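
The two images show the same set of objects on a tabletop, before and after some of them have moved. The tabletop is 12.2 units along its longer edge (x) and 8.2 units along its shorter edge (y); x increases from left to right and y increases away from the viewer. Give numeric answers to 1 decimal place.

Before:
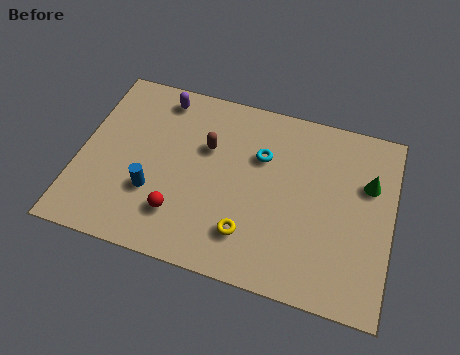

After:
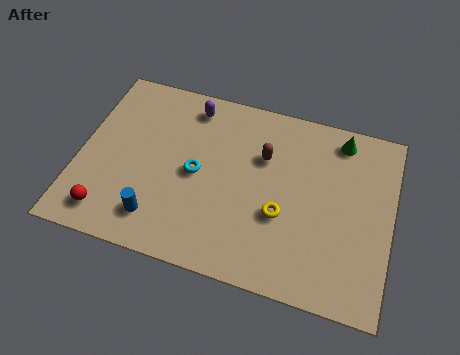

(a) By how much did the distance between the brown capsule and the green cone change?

-3.0

The distance was about 6.3 in the first image and 3.3 in the second, so they moved 3.0 units closer together.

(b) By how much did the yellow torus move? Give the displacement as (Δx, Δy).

(1.2, 1.2)

From the two frames, the yellow torus sits at roughly (6.8, 1.9) before and (8.0, 3.1) after.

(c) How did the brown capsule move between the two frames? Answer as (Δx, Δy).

(2.2, 0.2)

The brown capsule was at about (4.9, 5.3) and moved to about (7.1, 5.5).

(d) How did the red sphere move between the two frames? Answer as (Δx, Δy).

(-2.7, -0.7)

From the two frames, the red sphere sits at roughly (4.1, 2.0) before and (1.4, 1.3) after.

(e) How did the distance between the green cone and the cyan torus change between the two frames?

+2.0

The distance was about 4.2 in the first image and 6.2 in the second, so they moved 2.0 units further apart.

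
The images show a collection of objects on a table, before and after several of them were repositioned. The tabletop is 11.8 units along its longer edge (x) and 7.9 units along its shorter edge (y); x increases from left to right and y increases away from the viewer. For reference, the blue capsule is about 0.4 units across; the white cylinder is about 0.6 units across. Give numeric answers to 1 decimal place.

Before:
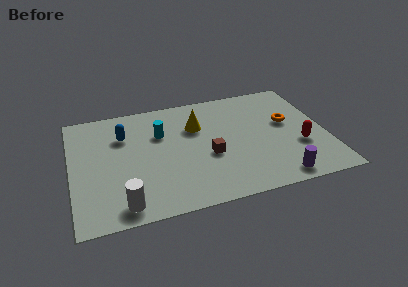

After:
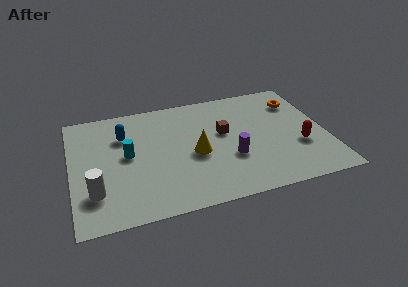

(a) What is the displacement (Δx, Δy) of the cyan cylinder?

(-1.6, -1.1)

The cyan cylinder started near (4.2, 5.3) and ended near (2.6, 4.2).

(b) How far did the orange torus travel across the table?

1.5

From (10.1, 4.6) to (10.7, 6.0), the orange torus covered √(0.6² + 1.4²) ≈ 1.5 units.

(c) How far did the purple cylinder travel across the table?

2.8

The purple cylinder was near (9.3, 0.9) before and (7.3, 2.8) after, so it travelled √(2.0² + 1.9²) ≈ 2.8 units.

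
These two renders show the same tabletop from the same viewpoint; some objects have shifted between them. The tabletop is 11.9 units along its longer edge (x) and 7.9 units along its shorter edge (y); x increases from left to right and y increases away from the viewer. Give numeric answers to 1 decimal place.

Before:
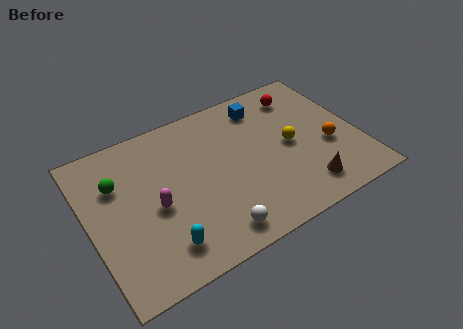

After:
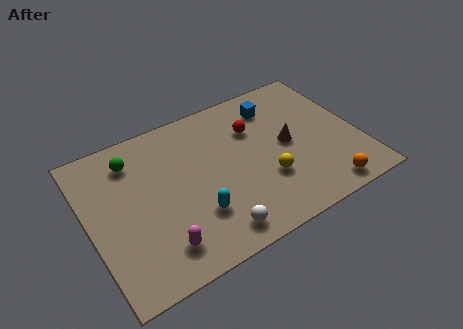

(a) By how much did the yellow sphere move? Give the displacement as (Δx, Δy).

(-1.3, -1.3)

The yellow sphere started near (8.9, 3.9) and ended near (7.6, 2.6).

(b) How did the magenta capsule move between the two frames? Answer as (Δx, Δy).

(-0.1, -2.0)

The magenta capsule was at about (2.8, 3.5) and moved to about (2.7, 1.5).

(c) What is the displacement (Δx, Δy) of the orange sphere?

(-0.6, -2.2)

From the two frames, the orange sphere sits at roughly (10.5, 3.1) before and (9.9, 0.9) after.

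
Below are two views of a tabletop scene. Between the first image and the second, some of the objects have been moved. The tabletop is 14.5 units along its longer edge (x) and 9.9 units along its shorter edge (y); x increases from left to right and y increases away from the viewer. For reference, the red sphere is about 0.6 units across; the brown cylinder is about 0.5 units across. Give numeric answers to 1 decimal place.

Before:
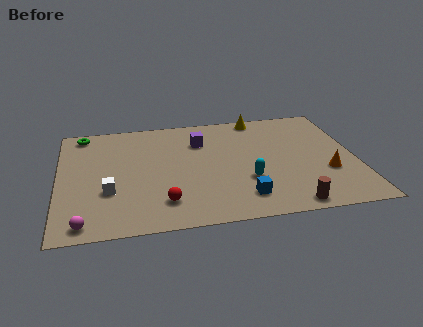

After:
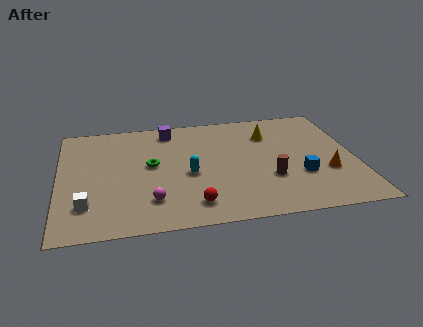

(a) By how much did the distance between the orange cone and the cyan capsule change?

+2.9

Before: roughly 3.9 units apart; after: 6.8. That's 2.9 units further apart.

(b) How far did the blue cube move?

3.2

From (8.8, 1.9) to (11.7, 3.3), the blue cube covered √(2.9² + 1.4²) ≈ 3.2 units.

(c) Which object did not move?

the orange cone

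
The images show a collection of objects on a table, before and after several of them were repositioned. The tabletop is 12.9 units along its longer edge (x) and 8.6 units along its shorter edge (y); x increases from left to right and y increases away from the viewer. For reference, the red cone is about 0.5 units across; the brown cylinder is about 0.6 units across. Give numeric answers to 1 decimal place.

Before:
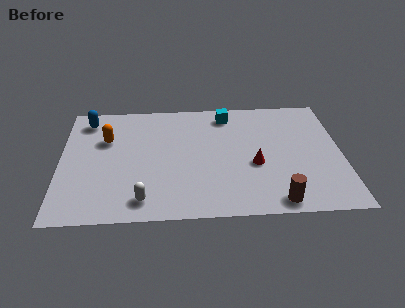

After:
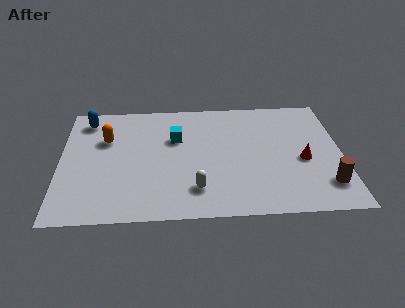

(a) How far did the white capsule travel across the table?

2.5

The white capsule was near (3.8, 1.3) before and (6.2, 1.9) after, so it travelled √(2.4² + 0.6²) ≈ 2.5 units.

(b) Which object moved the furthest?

the cyan cube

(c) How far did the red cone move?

2.2

The red cone was near (8.9, 3.5) before and (11.1, 3.7) after, so it travelled √(2.2² + 0.2²) ≈ 2.2 units.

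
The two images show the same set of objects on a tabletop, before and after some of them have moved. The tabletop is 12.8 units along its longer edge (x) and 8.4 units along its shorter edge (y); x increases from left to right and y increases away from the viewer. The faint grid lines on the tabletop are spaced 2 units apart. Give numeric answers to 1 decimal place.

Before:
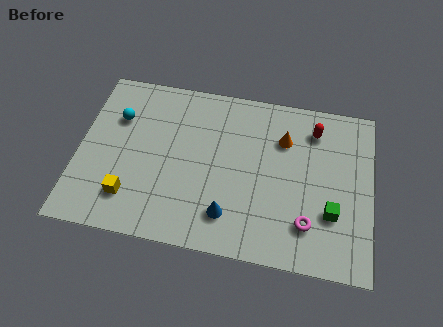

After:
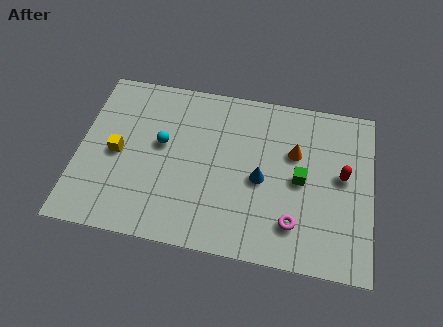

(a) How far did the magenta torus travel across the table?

0.6

The magenta torus was near (10.1, 2.0) before and (9.5, 1.9) after, so it travelled √(0.6² + 0.1²) ≈ 0.6 units.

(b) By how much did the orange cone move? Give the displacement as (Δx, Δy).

(0.5, -0.6)

The orange cone started near (8.9, 6.0) and ended near (9.4, 5.4).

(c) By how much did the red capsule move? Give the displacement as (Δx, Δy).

(1.3, -2.1)

The red capsule started near (10.2, 6.7) and ended near (11.5, 4.6).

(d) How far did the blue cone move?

2.4

The blue cone moved from about (6.7, 1.8) to (8.0, 3.8), a distance of √(1.3² + 2.0²) ≈ 2.4.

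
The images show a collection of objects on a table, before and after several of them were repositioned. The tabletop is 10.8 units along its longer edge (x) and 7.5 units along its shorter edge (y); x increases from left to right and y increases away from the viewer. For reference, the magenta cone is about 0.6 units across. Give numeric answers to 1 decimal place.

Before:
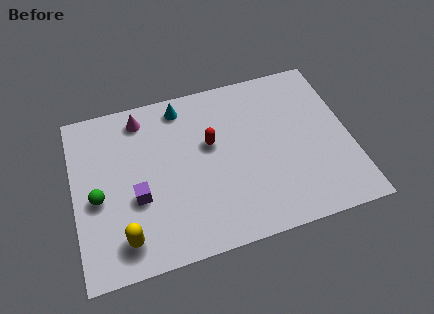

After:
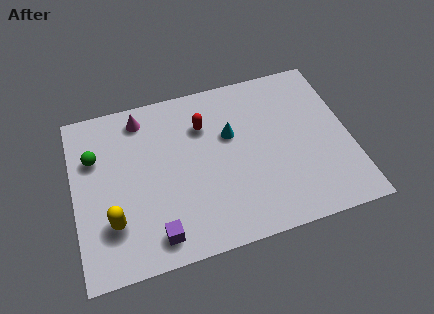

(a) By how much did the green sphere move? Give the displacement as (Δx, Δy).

(0.0, 1.8)

From the two frames, the green sphere sits at roughly (0.9, 3.3) before and (0.9, 5.1) after.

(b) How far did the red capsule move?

0.9

The red capsule was near (5.4, 4.5) before and (5.2, 5.4) after, so it travelled √(0.2² + 0.9²) ≈ 0.9 units.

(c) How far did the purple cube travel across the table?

1.9

The purple cube moved from about (2.4, 2.9) to (3.0, 1.1), a distance of √(0.6² + 1.8²) ≈ 1.9.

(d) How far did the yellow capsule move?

0.9

From (1.8, 1.3) to (1.4, 2.1), the yellow capsule covered √(0.4² + 0.8²) ≈ 0.9 units.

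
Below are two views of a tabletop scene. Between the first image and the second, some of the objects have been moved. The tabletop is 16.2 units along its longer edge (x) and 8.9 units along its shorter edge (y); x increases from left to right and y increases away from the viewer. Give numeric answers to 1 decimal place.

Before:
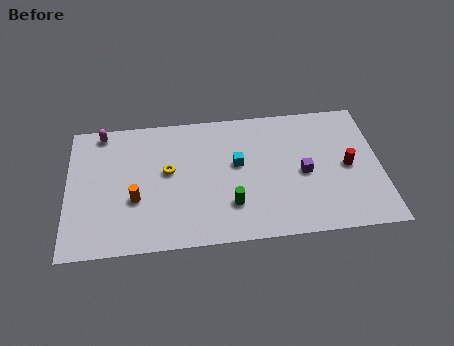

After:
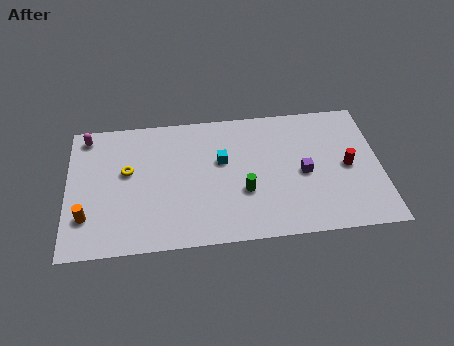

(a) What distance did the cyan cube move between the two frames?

0.9

The cyan cube moved from about (8.8, 5.1) to (8.0, 5.4), a distance of √(0.8² + 0.3²) ≈ 0.9.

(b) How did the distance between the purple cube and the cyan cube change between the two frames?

+0.9

Before: roughly 3.5 units apart; after: 4.4. That's 0.9 units further apart.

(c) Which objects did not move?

the purple cube and the red cylinder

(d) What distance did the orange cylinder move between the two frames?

2.7

The orange cylinder was near (3.5, 3.3) before and (1.0, 2.4) after, so it travelled √(2.5² + 0.9²) ≈ 2.7 units.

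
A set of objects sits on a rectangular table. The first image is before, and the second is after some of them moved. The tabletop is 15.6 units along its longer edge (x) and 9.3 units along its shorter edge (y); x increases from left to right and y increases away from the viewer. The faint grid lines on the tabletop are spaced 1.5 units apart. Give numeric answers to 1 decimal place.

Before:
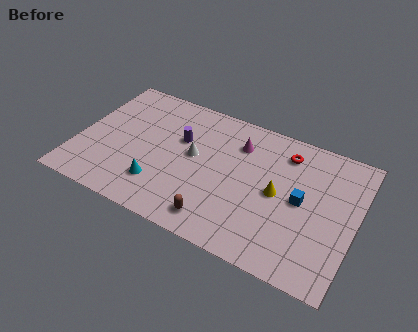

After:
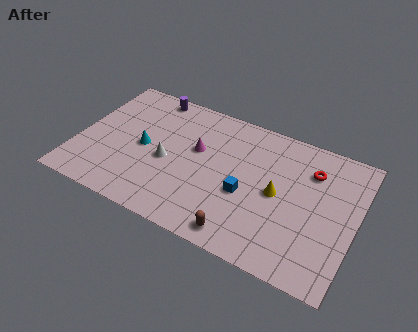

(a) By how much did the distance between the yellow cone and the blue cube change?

+0.6

The distance was about 1.3 in the first image and 1.9 in the second, so they moved 0.6 units further apart.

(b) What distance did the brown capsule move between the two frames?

1.4

The brown capsule was near (8.3, 1.4) before and (9.7, 1.1) after, so it travelled √(1.4² + 0.3²) ≈ 1.4 units.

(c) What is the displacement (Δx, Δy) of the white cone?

(-1.4, -1.0)

The white cone was at about (6.5, 5.1) and moved to about (5.1, 4.1).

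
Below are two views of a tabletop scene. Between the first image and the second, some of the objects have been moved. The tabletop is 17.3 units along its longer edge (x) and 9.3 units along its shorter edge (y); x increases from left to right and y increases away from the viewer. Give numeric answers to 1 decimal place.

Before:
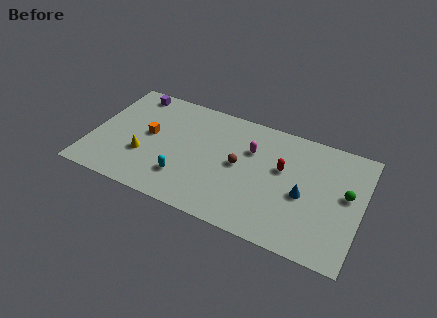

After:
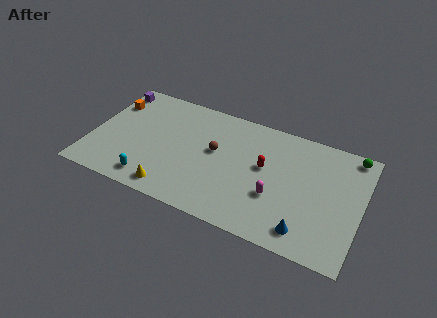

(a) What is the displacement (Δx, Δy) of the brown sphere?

(-1.6, 0.5)

The brown sphere was at about (9.5, 4.8) and moved to about (7.9, 5.3).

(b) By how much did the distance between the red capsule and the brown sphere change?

+0.4

Before: roughly 2.8 units apart; after: 3.2. That's 0.4 units further apart.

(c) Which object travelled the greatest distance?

the magenta capsule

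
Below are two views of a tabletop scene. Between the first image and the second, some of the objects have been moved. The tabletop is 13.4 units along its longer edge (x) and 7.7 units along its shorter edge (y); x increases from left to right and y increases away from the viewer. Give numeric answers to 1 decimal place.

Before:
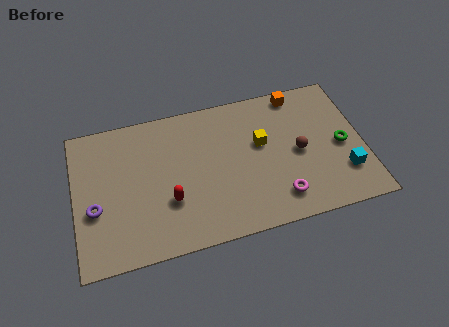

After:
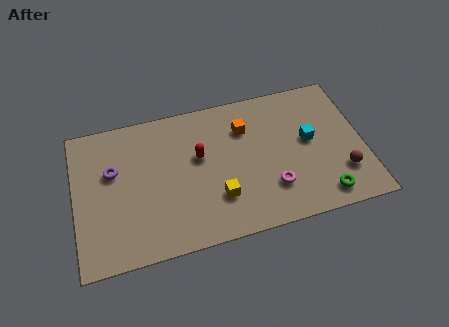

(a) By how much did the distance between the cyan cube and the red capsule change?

-3.0

The distance was about 8.1 in the first image and 5.1 in the second, so they moved 3.0 units closer together.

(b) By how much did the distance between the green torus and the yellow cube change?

+1.1

They were about 3.8 units apart before and 4.9 after — 1.1 units further apart.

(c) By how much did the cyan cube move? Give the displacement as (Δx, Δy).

(-1.5, 2.1)

The cyan cube started near (12.4, 2.1) and ended near (10.9, 4.2).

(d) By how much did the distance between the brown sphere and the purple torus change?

+1.3

The distance was about 9.5 in the first image and 10.8 in the second, so they moved 1.3 units further apart.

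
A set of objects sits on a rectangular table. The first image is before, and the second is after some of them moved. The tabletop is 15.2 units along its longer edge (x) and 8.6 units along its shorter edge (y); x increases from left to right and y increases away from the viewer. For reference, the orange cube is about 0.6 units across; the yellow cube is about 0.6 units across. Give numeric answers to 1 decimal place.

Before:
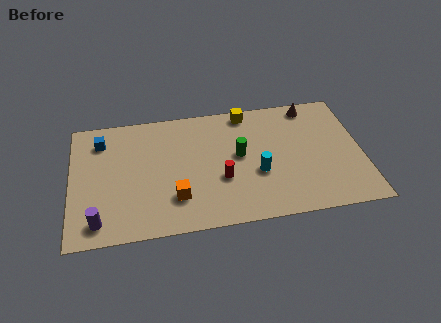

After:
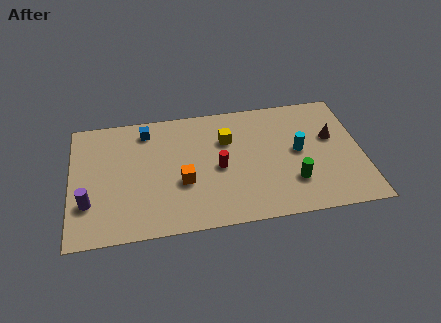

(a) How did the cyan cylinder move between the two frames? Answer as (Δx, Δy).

(2.2, 1.2)

The cyan cylinder started near (9.7, 3.3) and ended near (11.9, 4.5).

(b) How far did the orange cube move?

1.1

From (5.4, 2.3) to (5.8, 3.3), the orange cube covered √(0.4² + 1.0²) ≈ 1.1 units.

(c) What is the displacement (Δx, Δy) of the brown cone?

(1.0, -2.4)

The brown cone was at about (12.7, 7.6) and moved to about (13.7, 5.2).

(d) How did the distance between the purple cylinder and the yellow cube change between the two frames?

-2.2

The distance was about 10.2 in the first image and 8.0 in the second, so they moved 2.2 units closer together.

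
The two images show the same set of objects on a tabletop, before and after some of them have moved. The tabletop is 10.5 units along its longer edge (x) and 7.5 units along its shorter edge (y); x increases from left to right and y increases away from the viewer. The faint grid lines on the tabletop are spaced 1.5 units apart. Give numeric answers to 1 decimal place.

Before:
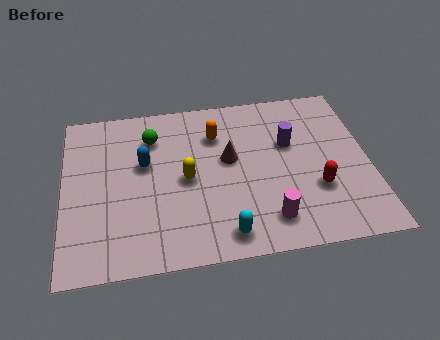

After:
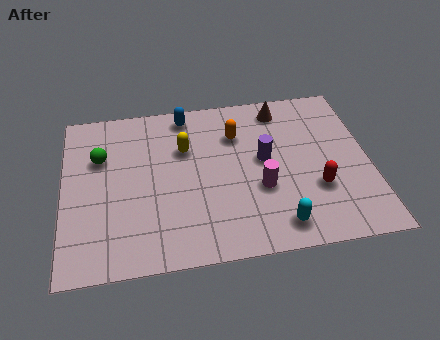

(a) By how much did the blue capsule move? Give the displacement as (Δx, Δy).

(1.5, 2.1)

The blue capsule started near (2.8, 4.5) and ended near (4.3, 6.6).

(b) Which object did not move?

the red capsule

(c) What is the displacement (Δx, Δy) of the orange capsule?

(0.7, -0.1)

From the two frames, the orange capsule sits at roughly (5.3, 5.5) before and (6.0, 5.4) after.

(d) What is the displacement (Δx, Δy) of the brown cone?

(1.9, 2.1)

From the two frames, the brown cone sits at roughly (5.7, 4.3) before and (7.6, 6.4) after.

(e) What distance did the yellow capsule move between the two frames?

1.4

The yellow capsule moved from about (4.2, 3.6) to (4.2, 5.0), a distance of √(0.0² + 1.4²) ≈ 1.4.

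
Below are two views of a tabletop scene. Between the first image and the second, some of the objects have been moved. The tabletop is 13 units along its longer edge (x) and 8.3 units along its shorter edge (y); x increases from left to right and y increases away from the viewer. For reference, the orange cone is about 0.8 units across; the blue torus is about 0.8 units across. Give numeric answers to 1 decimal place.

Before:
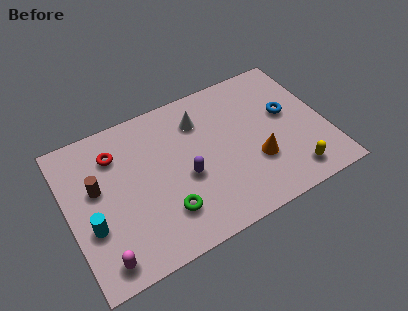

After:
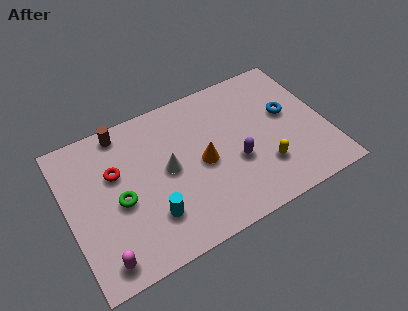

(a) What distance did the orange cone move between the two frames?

2.8

The orange cone was near (9.3, 2.8) before and (6.7, 3.9) after, so it travelled √(2.6² + 1.1²) ≈ 2.8 units.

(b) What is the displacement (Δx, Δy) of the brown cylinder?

(1.6, 2.5)

The brown cylinder started near (1.5, 4.9) and ended near (3.1, 7.4).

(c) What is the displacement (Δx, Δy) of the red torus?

(-0.1, -1.0)

The red torus was at about (2.6, 6.3) and moved to about (2.5, 5.3).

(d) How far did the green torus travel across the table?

2.6

From (4.6, 2.1) to (2.5, 3.7), the green torus covered √(2.1² + 1.6²) ≈ 2.6 units.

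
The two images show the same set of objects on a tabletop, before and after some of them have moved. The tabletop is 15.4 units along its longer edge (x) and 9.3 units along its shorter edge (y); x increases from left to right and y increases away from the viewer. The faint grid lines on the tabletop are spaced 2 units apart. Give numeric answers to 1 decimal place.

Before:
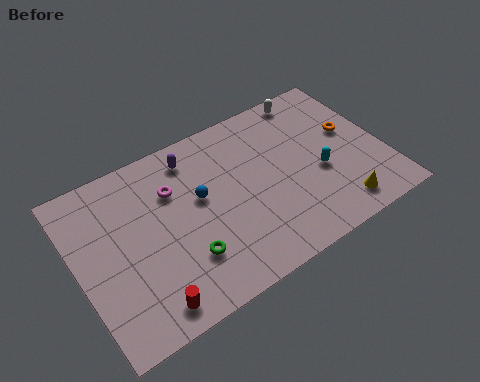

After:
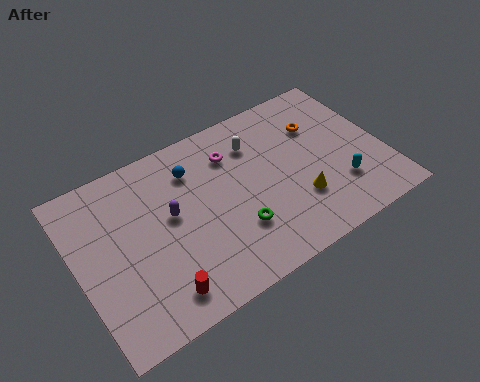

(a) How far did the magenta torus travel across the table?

3.1

From (5.0, 6.5) to (8.1, 7.0), the magenta torus covered √(3.1² + 0.5²) ≈ 3.1 units.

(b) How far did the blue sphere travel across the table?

1.7

The blue sphere was near (6.2, 5.4) before and (6.1, 7.1) after, so it travelled √(0.1² + 1.7²) ≈ 1.7 units.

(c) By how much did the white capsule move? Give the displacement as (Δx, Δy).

(-3.2, -1.4)

The white capsule was at about (12.5, 8.4) and moved to about (9.3, 7.0).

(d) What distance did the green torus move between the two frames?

2.6

The green torus was near (5.0, 2.6) before and (7.6, 2.8) after, so it travelled √(2.6² + 0.2²) ≈ 2.6 units.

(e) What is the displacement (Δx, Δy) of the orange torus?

(-1.5, 1.1)

The orange torus was at about (14.0, 5.4) and moved to about (12.5, 6.5).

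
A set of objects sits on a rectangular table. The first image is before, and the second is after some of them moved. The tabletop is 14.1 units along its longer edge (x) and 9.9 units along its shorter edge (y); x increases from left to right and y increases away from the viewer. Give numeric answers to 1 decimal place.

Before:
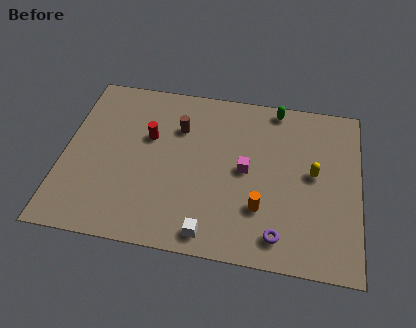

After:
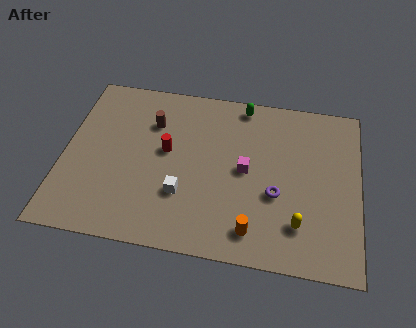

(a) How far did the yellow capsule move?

3.1

The yellow capsule moved from about (11.9, 5.3) to (11.3, 2.3), a distance of √(0.6² + 3.0²) ≈ 3.1.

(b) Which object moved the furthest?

the yellow capsule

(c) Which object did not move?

the magenta cube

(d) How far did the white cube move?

2.4

The white cube moved from about (7.2, 1.1) to (5.8, 3.1), a distance of √(1.4² + 2.0²) ≈ 2.4.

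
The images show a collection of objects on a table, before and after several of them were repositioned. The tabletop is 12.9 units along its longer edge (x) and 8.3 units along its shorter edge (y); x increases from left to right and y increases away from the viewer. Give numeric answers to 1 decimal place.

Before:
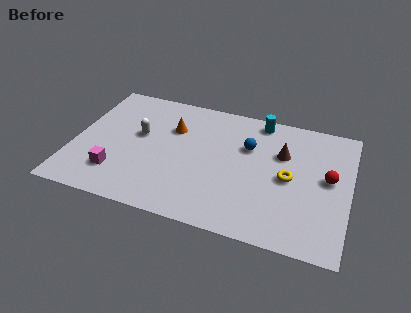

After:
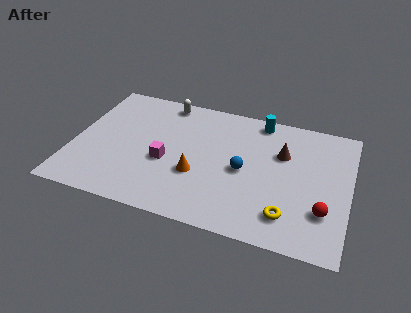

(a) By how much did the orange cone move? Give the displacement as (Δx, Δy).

(1.4, -2.7)

The orange cone was at about (4.5, 5.7) and moved to about (5.9, 3.0).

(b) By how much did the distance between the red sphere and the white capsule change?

+0.4

The distance was about 8.9 in the first image and 9.3 in the second, so they moved 0.4 units further apart.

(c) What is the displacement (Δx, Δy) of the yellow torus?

(0.1, -2.3)

The yellow torus started near (10.1, 4.0) and ended near (10.2, 1.7).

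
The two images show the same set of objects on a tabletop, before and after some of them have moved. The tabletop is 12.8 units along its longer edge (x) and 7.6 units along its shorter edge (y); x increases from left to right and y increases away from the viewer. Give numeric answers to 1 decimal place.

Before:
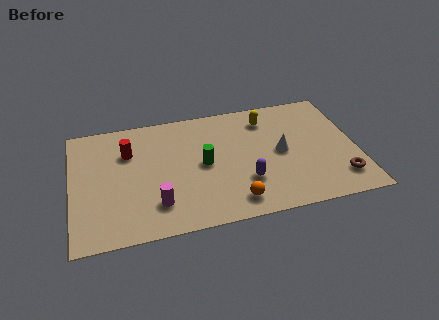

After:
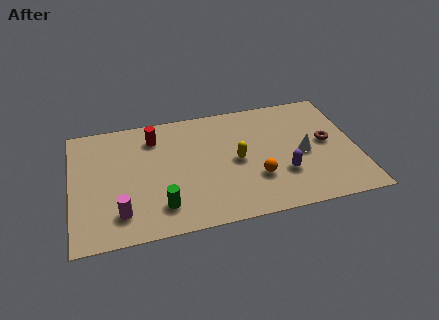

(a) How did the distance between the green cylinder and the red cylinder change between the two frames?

+0.8

Before: roughly 3.6 units apart; after: 4.4. That's 0.8 units further apart.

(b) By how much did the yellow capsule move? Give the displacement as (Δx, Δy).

(-1.5, -2.4)

The yellow capsule was at about (8.9, 6.1) and moved to about (7.4, 3.7).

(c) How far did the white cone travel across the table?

1.0

The white cone moved from about (9.4, 3.8) to (10.4, 3.5), a distance of √(1.0² + 0.3²) ≈ 1.0.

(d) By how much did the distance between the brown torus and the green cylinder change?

+1.6

Before: roughly 6.4 units apart; after: 8.0. That's 1.6 units further apart.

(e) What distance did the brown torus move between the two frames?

2.4

From (11.9, 1.6) to (11.5, 4.0), the brown torus covered √(0.4² + 2.4²) ≈ 2.4 units.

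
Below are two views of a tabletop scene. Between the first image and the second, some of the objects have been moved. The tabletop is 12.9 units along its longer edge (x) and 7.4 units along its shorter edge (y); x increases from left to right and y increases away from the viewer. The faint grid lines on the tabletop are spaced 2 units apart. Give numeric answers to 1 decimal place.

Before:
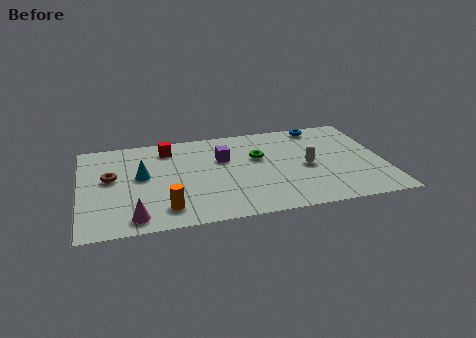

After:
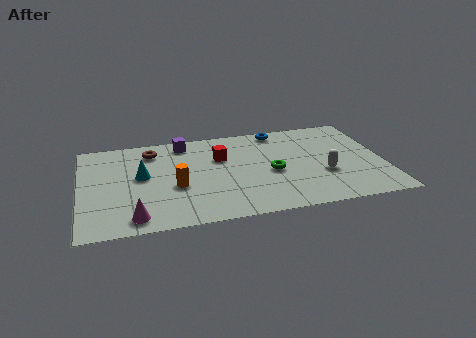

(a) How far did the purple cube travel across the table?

2.3

The purple cube moved from about (6.1, 4.8) to (4.5, 6.4), a distance of √(1.6² + 1.6²) ≈ 2.3.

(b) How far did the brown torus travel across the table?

2.5

The brown torus was near (1.3, 4.2) before and (3.1, 6.0) after, so it travelled √(1.8² + 1.8²) ≈ 2.5 units.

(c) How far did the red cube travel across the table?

2.5

The red cube moved from about (3.8, 6.1) to (6.0, 4.9), a distance of √(2.2² + 1.2²) ≈ 2.5.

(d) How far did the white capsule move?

1.0

The white capsule was near (9.6, 3.4) before and (10.3, 2.7) after, so it travelled √(0.7² + 0.7²) ≈ 1.0 units.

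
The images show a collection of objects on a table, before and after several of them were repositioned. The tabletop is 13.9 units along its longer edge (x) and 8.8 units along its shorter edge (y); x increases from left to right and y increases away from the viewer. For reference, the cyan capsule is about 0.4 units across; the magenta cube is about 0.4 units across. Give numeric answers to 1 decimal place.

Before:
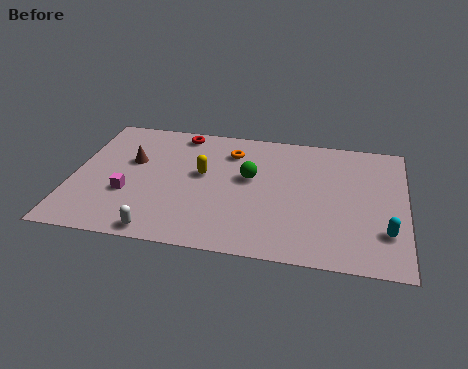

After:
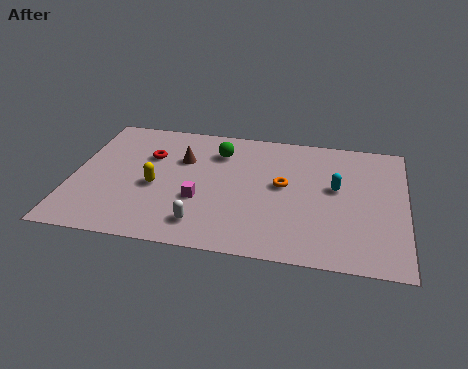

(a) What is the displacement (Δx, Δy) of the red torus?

(-1.2, -1.9)

From the two frames, the red torus sits at roughly (4.3, 7.8) before and (3.1, 5.9) after.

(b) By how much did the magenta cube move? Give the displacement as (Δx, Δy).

(3.0, 0.1)

The magenta cube was at about (2.4, 3.1) and moved to about (5.4, 3.2).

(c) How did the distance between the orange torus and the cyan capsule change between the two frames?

-5.7

The distance was about 7.9 in the first image and 2.2 in the second, so they moved 5.7 units closer together.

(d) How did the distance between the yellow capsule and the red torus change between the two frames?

-0.9

Before: roughly 3.0 units apart; after: 2.1. That's 0.9 units closer together.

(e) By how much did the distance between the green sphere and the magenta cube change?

-1.8

Before: roughly 5.4 units apart; after: 3.6. That's 1.8 units closer together.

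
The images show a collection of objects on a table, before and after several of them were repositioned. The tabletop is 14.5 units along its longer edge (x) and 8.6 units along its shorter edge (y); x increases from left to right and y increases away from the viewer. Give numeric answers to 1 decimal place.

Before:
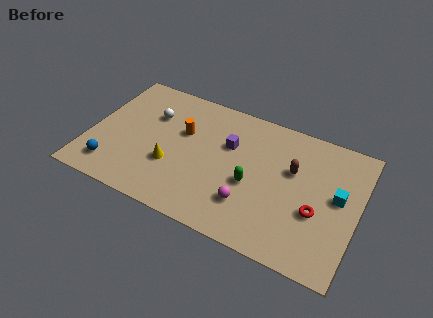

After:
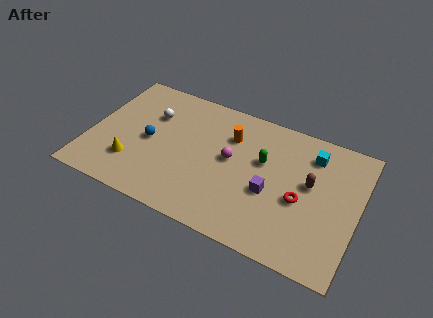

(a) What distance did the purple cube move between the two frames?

3.3

The purple cube moved from about (7.4, 5.6) to (9.9, 3.5), a distance of √(2.5² + 2.1²) ≈ 3.3.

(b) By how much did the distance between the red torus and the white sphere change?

-1.0

They were about 9.7 units apart before and 8.7 after — 1.0 units closer together.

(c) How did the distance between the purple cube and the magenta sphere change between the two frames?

-1.0

They were about 3.6 units apart before and 2.6 after — 1.0 units closer together.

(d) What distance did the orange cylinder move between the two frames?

2.6

The orange cylinder was near (4.9, 5.4) before and (7.4, 6.2) after, so it travelled √(2.5² + 0.8²) ≈ 2.6 units.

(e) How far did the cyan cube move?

2.6

The cyan cube was near (13.4, 4.7) before and (11.8, 6.8) after, so it travelled √(1.6² + 2.1²) ≈ 2.6 units.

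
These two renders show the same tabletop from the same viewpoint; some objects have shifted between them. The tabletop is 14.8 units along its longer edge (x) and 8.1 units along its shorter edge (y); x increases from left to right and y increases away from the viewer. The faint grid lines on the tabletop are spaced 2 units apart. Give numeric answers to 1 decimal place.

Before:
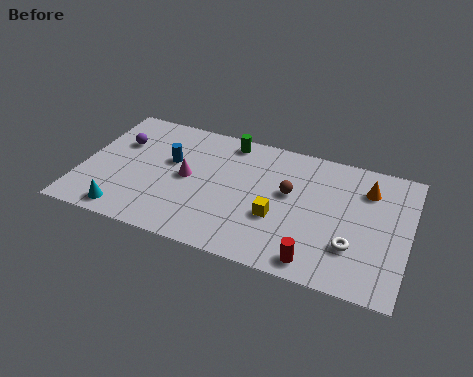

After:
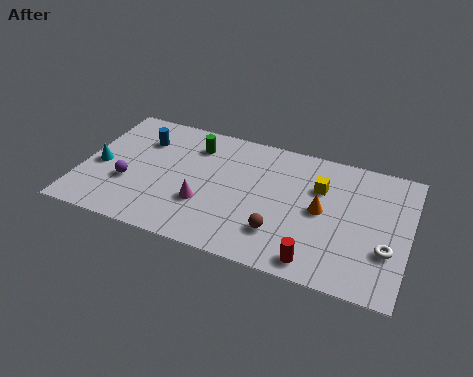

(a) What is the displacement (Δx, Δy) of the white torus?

(1.5, 0.3)

The white torus was at about (12.4, 2.4) and moved to about (13.9, 2.7).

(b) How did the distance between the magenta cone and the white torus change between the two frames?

+0.4

Before: roughly 7.8 units apart; after: 8.2. That's 0.4 units further apart.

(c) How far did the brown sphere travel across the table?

2.6

The brown sphere was near (9.4, 4.7) before and (9.2, 2.1) after, so it travelled √(0.2² + 2.6²) ≈ 2.6 units.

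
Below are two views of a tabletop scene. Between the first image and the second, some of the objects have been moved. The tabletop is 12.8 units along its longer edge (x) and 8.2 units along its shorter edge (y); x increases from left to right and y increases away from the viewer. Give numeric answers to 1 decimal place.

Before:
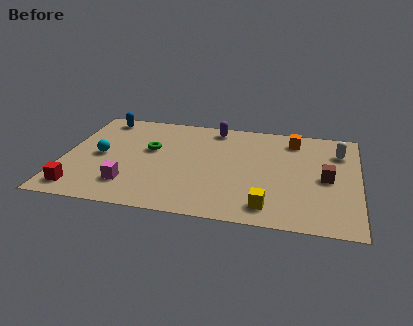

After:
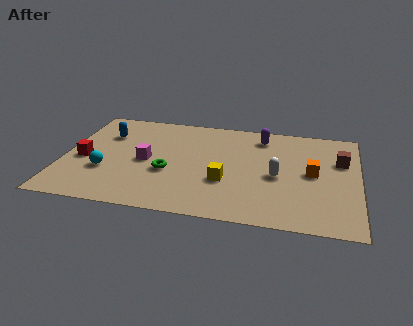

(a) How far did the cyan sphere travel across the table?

1.2

From (1.6, 4.0) to (1.9, 2.8), the cyan sphere covered √(0.3² + 1.2²) ≈ 1.2 units.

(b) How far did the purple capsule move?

2.1

From (6.4, 7.2) to (8.5, 6.8), the purple capsule covered √(2.1² + 0.4²) ≈ 2.1 units.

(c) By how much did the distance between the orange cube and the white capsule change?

-0.5

The distance was about 2.1 in the first image and 1.6 in the second, so they moved 0.5 units closer together.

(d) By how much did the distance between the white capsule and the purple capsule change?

-2.4

The distance was about 5.6 in the first image and 3.2 in the second, so they moved 2.4 units closer together.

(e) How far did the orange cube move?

2.8

The orange cube moved from about (9.9, 6.8) to (10.8, 4.2), a distance of √(0.9² + 2.6²) ≈ 2.8.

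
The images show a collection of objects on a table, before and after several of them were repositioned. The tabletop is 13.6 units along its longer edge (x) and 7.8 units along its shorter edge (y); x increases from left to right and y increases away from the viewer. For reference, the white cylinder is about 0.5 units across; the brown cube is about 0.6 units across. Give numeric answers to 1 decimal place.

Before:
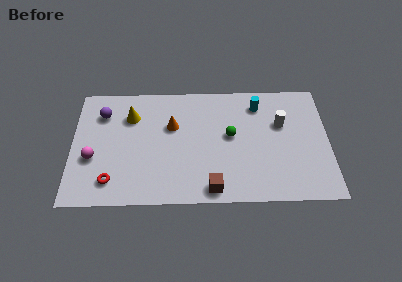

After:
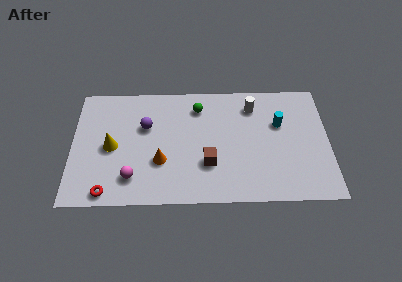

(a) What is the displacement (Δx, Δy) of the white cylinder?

(-1.5, 1.2)

The white cylinder started near (11.1, 5.0) and ended near (9.6, 6.2).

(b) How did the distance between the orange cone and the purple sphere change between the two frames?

-1.4

The distance was about 3.8 in the first image and 2.4 in the second, so they moved 1.4 units closer together.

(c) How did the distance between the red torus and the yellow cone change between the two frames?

-1.4

They were about 4.3 units apart before and 2.9 after — 1.4 units closer together.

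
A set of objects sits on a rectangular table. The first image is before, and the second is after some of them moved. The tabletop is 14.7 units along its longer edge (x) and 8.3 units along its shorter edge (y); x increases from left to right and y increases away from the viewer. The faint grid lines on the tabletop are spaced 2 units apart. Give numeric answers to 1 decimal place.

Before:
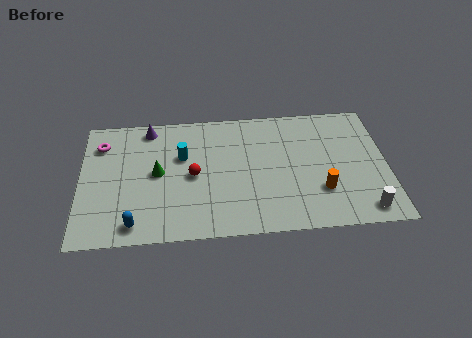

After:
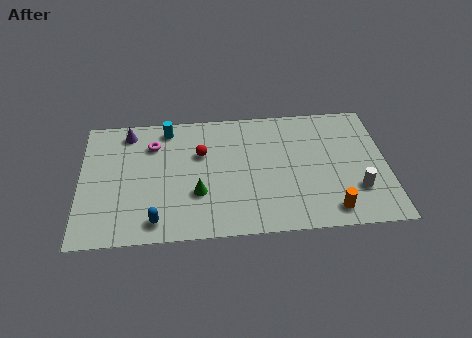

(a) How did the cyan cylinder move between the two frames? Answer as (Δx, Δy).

(-0.7, 1.9)

The cyan cylinder was at about (4.9, 5.3) and moved to about (4.2, 7.2).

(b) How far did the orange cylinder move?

1.4

The orange cylinder moved from about (11.5, 2.5) to (11.9, 1.2), a distance of √(0.4² + 1.3²) ≈ 1.4.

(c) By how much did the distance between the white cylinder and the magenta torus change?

-3.2

The distance was about 13.6 in the first image and 10.4 in the second, so they moved 3.2 units closer together.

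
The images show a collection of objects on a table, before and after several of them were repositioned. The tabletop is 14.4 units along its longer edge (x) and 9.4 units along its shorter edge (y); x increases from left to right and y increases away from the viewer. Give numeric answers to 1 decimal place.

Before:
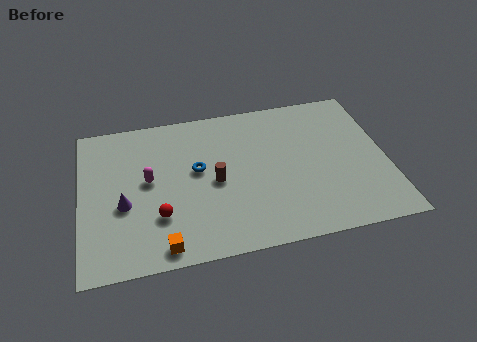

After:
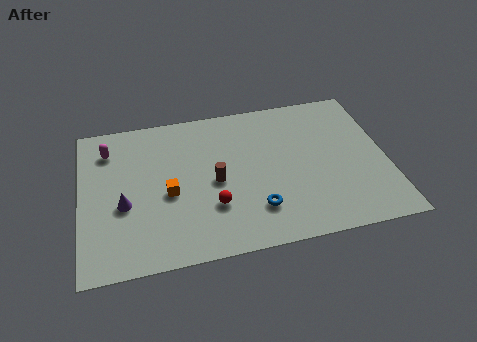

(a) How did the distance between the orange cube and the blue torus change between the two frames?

-0.3

They were about 4.7 units apart before and 4.4 after — 0.3 units closer together.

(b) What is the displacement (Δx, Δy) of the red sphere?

(2.5, 0.1)

The red sphere was at about (3.6, 2.8) and moved to about (6.1, 2.9).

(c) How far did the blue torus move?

4.0

The blue torus was near (5.5, 5.3) before and (8.1, 2.3) after, so it travelled √(2.6² + 3.0²) ≈ 4.0 units.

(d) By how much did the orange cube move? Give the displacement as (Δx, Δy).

(0.4, 3.1)

From the two frames, the orange cube sits at roughly (3.7, 1.0) before and (4.1, 4.1) after.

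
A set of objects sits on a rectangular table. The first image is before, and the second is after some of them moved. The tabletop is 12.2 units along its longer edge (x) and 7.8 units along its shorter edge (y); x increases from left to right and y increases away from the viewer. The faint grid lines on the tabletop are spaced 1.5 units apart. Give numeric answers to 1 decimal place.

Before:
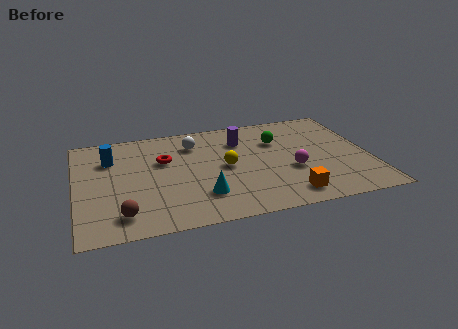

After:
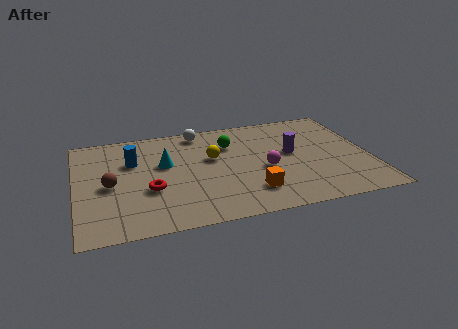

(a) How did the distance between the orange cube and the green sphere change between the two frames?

-0.4

The distance was about 4.2 in the first image and 3.8 in the second, so they moved 0.4 units closer together.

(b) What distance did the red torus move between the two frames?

2.2

The red torus moved from about (3.7, 5.0) to (3.0, 2.9), a distance of √(0.7² + 2.1²) ≈ 2.2.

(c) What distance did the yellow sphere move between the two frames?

0.9

From (6.2, 3.9) to (5.7, 4.7), the yellow sphere covered √(0.5² + 0.8²) ≈ 0.9 units.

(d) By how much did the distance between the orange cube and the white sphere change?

-0.6

The distance was about 6.0 in the first image and 5.4 in the second, so they moved 0.6 units closer together.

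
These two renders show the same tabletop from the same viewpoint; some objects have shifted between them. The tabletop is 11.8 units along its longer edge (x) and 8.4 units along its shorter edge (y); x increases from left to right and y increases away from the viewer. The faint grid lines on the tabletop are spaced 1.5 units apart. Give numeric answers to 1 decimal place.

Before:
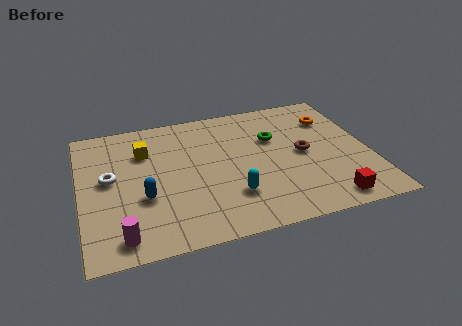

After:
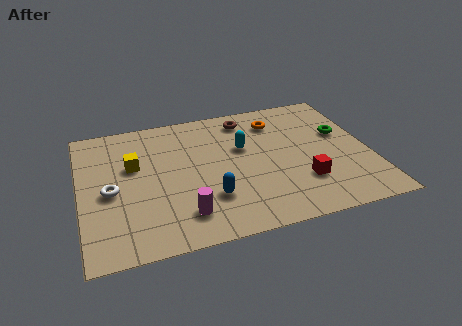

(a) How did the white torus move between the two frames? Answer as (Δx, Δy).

(0.0, -0.8)

The white torus was at about (1.2, 4.6) and moved to about (1.2, 3.8).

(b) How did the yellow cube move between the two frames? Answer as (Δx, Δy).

(-0.5, -0.8)

The yellow cube started near (2.7, 6.0) and ended near (2.2, 5.2).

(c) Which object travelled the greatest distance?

the brown torus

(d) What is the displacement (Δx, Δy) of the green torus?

(2.8, -0.4)

The green torus was at about (8.0, 5.5) and moved to about (10.8, 5.1).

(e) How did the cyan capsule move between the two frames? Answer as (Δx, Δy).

(0.7, 2.9)

The cyan capsule started near (6.0, 2.3) and ended near (6.7, 5.2).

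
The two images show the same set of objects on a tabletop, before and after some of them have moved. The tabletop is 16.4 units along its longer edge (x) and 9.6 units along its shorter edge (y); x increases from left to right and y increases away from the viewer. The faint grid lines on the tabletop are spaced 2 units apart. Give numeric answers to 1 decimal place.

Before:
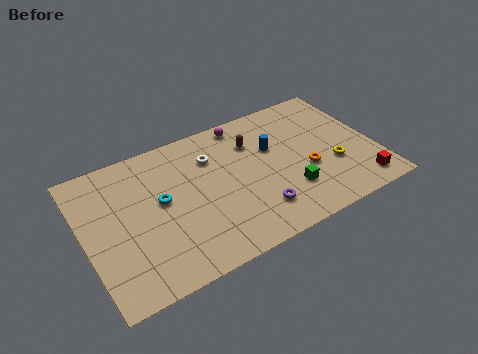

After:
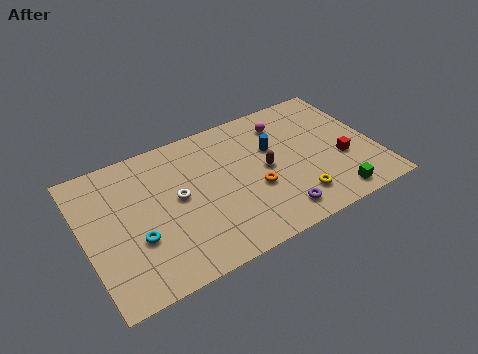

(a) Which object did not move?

the blue cylinder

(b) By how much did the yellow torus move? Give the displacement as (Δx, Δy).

(-2.4, -1.4)

The yellow torus was at about (13.9, 3.4) and moved to about (11.5, 2.0).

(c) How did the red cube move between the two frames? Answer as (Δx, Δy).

(-0.7, 2.2)

The red cube was at about (15.1, 1.4) and moved to about (14.4, 3.6).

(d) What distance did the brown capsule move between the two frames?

2.2

The brown capsule was near (9.8, 7.0) before and (10.2, 4.8) after, so it travelled √(0.4² + 2.2²) ≈ 2.2 units.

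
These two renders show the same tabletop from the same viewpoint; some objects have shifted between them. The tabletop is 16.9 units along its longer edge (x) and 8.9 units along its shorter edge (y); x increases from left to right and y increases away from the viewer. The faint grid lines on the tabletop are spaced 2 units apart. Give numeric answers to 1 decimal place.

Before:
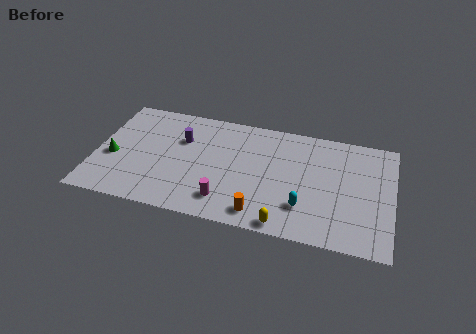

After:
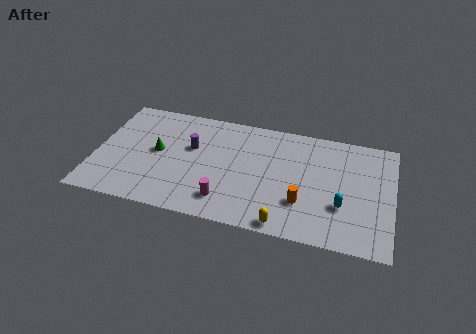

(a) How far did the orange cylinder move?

2.7

From (9.6, 1.3) to (11.9, 2.7), the orange cylinder covered √(2.3² + 1.4²) ≈ 2.7 units.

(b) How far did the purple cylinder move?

0.8

The purple cylinder was near (4.8, 6.0) before and (5.4, 5.5) after, so it travelled √(0.6² + 0.5²) ≈ 0.8 units.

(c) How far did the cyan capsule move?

2.2

The cyan capsule moved from about (12.0, 2.4) to (14.1, 3.0), a distance of √(2.1² + 0.6²) ≈ 2.2.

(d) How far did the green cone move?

2.7

The green cone was near (1.0, 3.7) before and (3.5, 4.7) after, so it travelled √(2.5² + 1.0²) ≈ 2.7 units.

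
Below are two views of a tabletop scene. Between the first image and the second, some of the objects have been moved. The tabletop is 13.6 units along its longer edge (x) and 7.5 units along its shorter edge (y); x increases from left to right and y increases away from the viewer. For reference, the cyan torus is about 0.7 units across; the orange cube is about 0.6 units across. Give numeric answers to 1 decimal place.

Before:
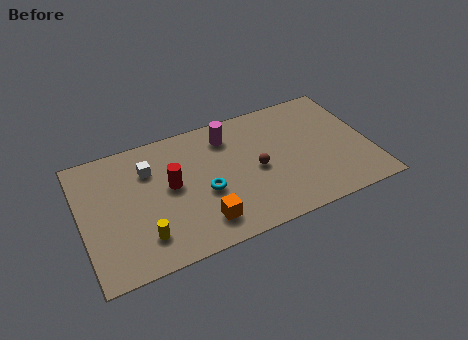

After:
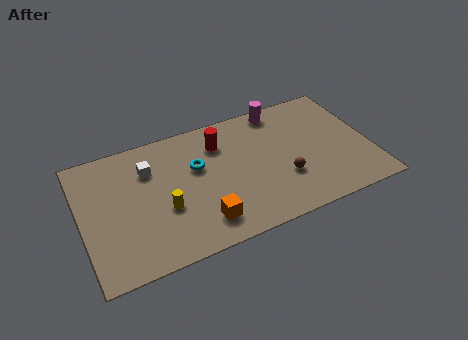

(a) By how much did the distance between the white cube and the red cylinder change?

+1.8

The distance was about 1.6 in the first image and 3.4 in the second, so they moved 1.8 units further apart.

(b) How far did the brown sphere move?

1.6

From (8.2, 3.5) to (9.4, 2.5), the brown sphere covered √(1.2² + 1.0²) ≈ 1.6 units.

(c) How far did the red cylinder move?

3.0

The red cylinder was near (4.2, 4.1) before and (6.7, 5.7) after, so it travelled √(2.5² + 1.6²) ≈ 3.0 units.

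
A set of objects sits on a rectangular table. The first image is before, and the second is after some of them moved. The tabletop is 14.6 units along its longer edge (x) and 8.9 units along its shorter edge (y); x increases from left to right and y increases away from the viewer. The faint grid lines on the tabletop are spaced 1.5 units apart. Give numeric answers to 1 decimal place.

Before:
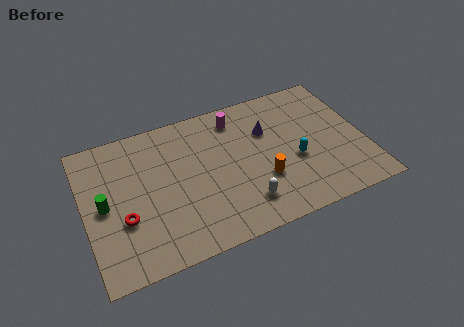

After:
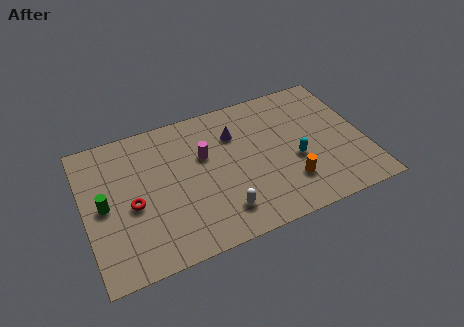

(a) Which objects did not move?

the cyan capsule and the green cylinder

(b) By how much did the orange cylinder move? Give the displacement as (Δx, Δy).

(1.3, -0.7)

From the two frames, the orange cylinder sits at roughly (9.1, 3.0) before and (10.4, 2.3) after.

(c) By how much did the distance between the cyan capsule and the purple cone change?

+1.3

They were about 2.7 units apart before and 4.0 after — 1.3 units further apart.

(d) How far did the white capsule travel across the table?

1.2

From (8.0, 1.9) to (6.8, 1.8), the white capsule covered √(1.2² + 0.1²) ≈ 1.2 units.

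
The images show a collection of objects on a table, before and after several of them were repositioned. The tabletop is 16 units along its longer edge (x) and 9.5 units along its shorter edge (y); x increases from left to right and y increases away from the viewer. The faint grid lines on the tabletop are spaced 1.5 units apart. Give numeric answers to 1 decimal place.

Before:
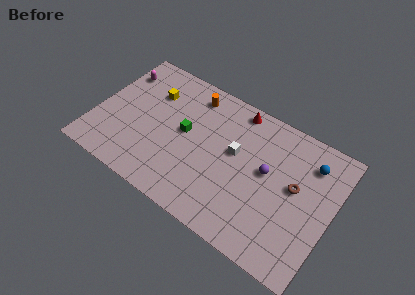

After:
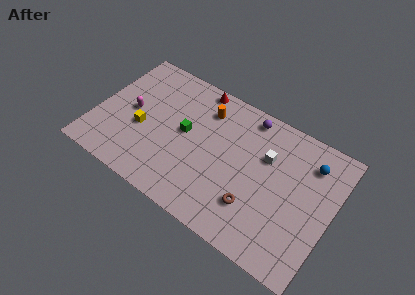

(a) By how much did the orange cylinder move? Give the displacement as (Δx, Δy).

(1.0, -0.6)

From the two frames, the orange cylinder sits at roughly (6.0, 8.0) before and (7.0, 7.4) after.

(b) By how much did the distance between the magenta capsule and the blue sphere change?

-1.0

The distance was about 13.2 in the first image and 12.2 in the second, so they moved 1.0 units closer together.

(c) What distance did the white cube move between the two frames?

2.2

The white cube moved from about (9.4, 5.5) to (11.4, 6.3), a distance of √(2.0² + 0.8²) ≈ 2.2.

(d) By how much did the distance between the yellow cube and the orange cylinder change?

+2.3

The distance was about 2.9 in the first image and 5.2 in the second, so they moved 2.3 units further apart.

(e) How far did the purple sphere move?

3.6

From (11.6, 5.3) to (9.8, 8.4), the purple sphere covered √(1.8² + 3.1²) ≈ 3.6 units.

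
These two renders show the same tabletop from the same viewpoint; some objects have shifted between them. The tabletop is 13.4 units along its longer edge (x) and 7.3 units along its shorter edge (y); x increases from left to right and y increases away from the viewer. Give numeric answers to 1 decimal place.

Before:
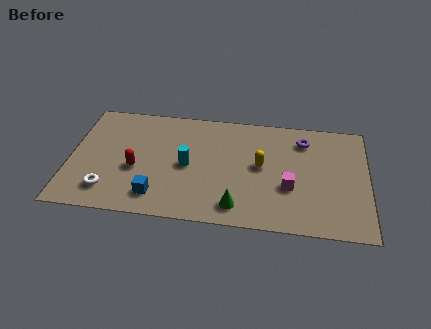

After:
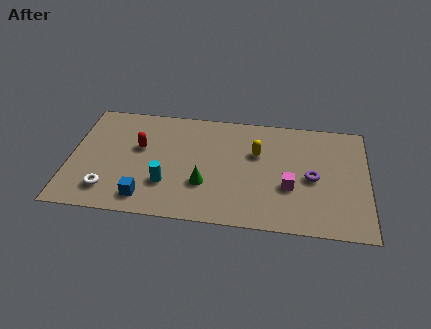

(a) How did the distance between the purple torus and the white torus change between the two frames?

-0.4

The distance was about 9.7 in the first image and 9.3 in the second, so they moved 0.4 units closer together.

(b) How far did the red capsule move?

1.4

The red capsule was near (3.0, 3.0) before and (3.1, 4.4) after, so it travelled √(0.1² + 1.4²) ≈ 1.4 units.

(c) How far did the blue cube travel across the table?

0.5

The blue cube was near (4.0, 1.4) before and (3.5, 1.2) after, so it travelled √(0.5² + 0.2²) ≈ 0.5 units.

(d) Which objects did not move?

the magenta cube and the white torus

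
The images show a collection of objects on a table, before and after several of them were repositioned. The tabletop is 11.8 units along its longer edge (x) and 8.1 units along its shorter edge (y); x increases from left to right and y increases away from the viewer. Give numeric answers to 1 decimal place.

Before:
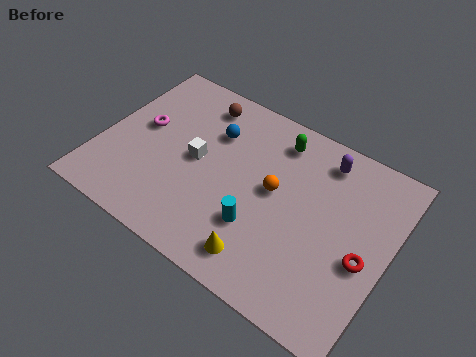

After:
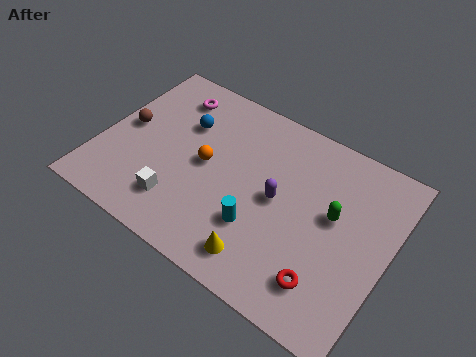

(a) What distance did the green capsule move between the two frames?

3.4

From (6.8, 6.7) to (9.5, 4.6), the green capsule covered √(2.7² + 2.1²) ≈ 3.4 units.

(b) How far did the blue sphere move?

1.2

The blue sphere was near (4.3, 5.7) before and (3.1, 5.5) after, so it travelled √(1.2² + 0.2²) ≈ 1.2 units.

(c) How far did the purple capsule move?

3.0

From (8.7, 6.8) to (7.3, 4.1), the purple capsule covered √(1.4² + 2.7²) ≈ 3.0 units.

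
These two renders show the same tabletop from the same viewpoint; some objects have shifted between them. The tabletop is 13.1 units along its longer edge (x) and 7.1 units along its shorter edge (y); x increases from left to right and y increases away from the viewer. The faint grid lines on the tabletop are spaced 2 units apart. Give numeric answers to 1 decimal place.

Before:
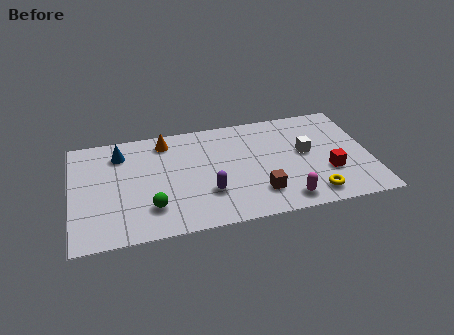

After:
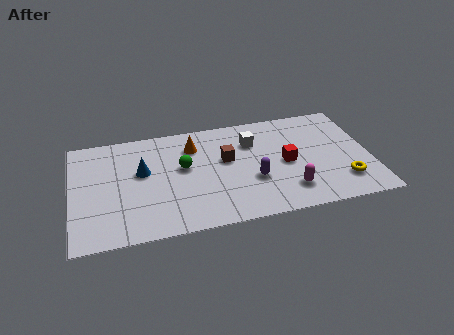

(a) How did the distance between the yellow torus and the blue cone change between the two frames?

-0.3

Before: roughly 9.4 units apart; after: 9.1. That's 0.3 units closer together.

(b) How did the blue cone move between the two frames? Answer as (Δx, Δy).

(0.9, -1.4)

The blue cone was at about (2.2, 5.6) and moved to about (3.1, 4.2).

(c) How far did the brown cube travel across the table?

2.8

The brown cube was near (8.1, 1.7) before and (6.8, 4.2) after, so it travelled √(1.3² + 2.5²) ≈ 2.8 units.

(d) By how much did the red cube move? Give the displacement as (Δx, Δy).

(-1.8, 1.0)

From the two frames, the red cube sits at roughly (11.2, 2.4) before and (9.4, 3.4) after.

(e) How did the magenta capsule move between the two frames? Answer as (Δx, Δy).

(0.2, 0.6)

The magenta capsule started near (9.2, 1.0) and ended near (9.4, 1.6).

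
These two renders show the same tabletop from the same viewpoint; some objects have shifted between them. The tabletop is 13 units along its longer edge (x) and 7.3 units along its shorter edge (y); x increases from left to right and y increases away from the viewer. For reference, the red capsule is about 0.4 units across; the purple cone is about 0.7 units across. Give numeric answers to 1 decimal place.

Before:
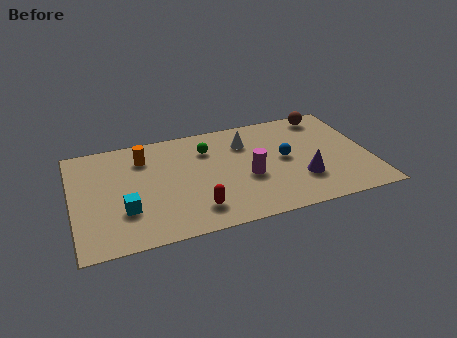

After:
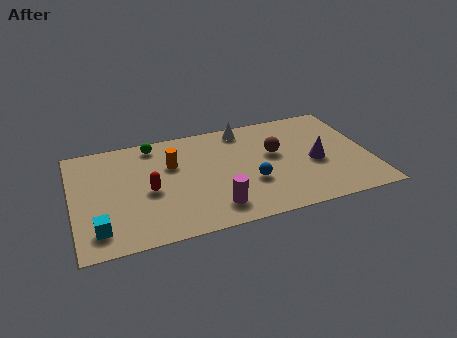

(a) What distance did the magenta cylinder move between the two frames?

2.3

The magenta cylinder was near (7.6, 3.0) before and (6.0, 1.4) after, so it travelled √(1.6² + 1.6²) ≈ 2.3 units.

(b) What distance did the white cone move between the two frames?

1.0

The white cone moved from about (7.7, 5.4) to (7.7, 6.4), a distance of √(0.0² + 1.0²) ≈ 1.0.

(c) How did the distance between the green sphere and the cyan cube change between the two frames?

+0.8

The distance was about 4.9 in the first image and 5.7 in the second, so they moved 0.8 units further apart.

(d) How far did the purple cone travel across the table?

1.2

The purple cone was near (9.9, 2.2) before and (10.6, 3.2) after, so it travelled √(0.7² + 1.0²) ≈ 1.2 units.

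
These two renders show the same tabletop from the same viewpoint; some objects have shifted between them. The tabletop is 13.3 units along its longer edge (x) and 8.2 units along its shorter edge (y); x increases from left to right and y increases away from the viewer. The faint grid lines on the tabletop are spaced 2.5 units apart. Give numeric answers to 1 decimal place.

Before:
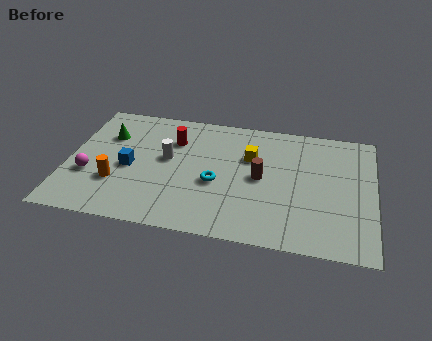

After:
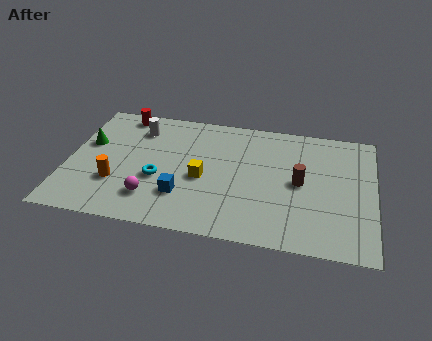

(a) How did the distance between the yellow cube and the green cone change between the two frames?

-1.0

The distance was about 6.3 in the first image and 5.3 in the second, so they moved 1.0 units closer together.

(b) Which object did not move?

the orange cylinder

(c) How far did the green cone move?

1.1

The green cone was near (1.6, 5.7) before and (0.8, 5.0) after, so it travelled √(0.8² + 0.7²) ≈ 1.1 units.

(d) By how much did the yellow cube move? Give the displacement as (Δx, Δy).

(-2.0, -1.8)

From the two frames, the yellow cube sits at roughly (7.9, 5.4) before and (5.9, 3.6) after.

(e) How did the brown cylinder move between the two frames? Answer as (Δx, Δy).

(1.7, 0.0)

From the two frames, the brown cylinder sits at roughly (8.4, 4.1) before and (10.1, 4.1) after.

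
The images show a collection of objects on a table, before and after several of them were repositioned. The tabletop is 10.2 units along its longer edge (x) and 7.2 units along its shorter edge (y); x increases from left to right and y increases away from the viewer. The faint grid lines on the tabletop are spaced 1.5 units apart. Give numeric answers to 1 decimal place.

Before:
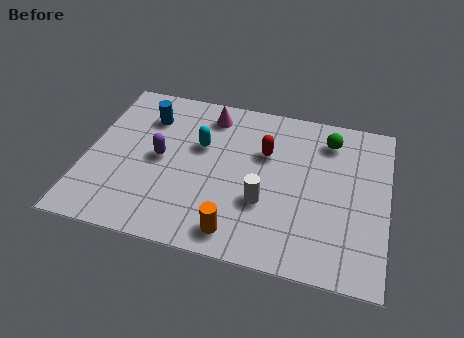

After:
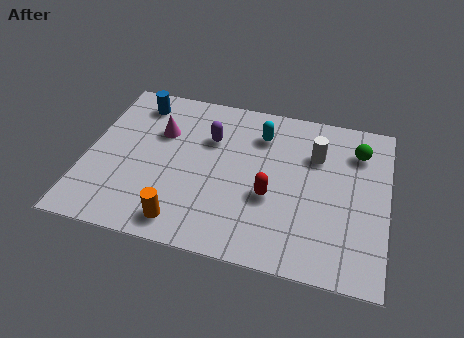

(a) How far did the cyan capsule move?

2.2

The cyan capsule was near (3.8, 4.5) before and (5.8, 5.5) after, so it travelled √(2.0² + 1.0²) ≈ 2.2 units.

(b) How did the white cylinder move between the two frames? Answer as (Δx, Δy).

(1.6, 2.5)

The white cylinder started near (6.1, 2.5) and ended near (7.7, 5.0).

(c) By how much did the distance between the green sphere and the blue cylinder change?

+1.4

They were about 6.2 units apart before and 7.6 after — 1.4 units further apart.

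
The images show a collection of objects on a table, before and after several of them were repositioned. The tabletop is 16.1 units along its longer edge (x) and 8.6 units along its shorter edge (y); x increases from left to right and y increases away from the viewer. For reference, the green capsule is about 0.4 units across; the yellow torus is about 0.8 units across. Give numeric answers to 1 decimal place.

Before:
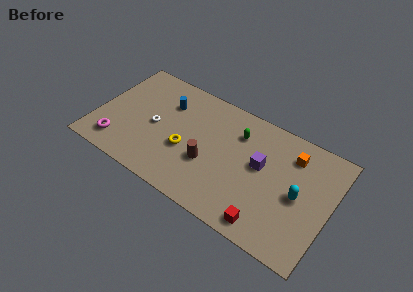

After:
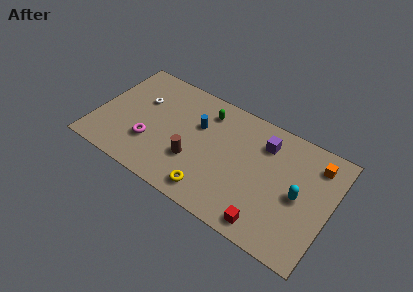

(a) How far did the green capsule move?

2.4

The green capsule moved from about (9.5, 6.4) to (7.2, 6.9), a distance of √(2.3² + 0.5²) ≈ 2.4.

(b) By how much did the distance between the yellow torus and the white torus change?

+4.7

Before: roughly 2.4 units apart; after: 7.1. That's 4.7 units further apart.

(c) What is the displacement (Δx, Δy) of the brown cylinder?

(-1.0, -0.3)

The brown cylinder was at about (7.9, 3.2) and moved to about (6.9, 2.9).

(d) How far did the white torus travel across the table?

1.9

The white torus moved from about (4.0, 4.1) to (2.8, 5.6), a distance of √(1.2² + 1.5²) ≈ 1.9.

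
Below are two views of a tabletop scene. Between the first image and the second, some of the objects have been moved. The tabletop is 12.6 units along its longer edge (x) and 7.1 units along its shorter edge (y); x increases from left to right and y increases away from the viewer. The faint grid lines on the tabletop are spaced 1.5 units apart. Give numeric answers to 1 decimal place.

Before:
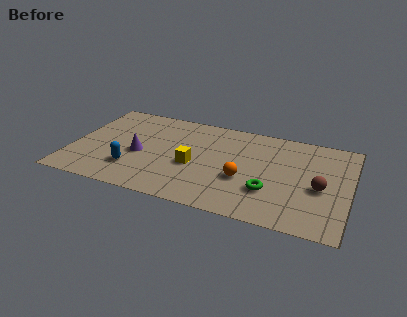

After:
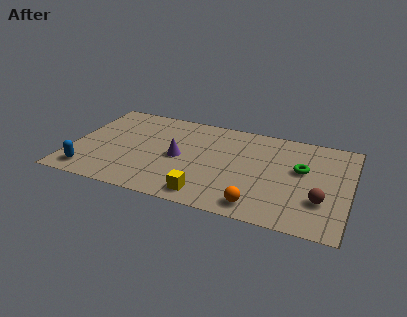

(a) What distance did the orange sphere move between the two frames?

1.9

From (7.9, 2.7) to (8.7, 1.0), the orange sphere covered √(0.8² + 1.7²) ≈ 1.9 units.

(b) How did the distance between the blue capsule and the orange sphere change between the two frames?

+2.6

They were about 5.1 units apart before and 7.7 after — 2.6 units further apart.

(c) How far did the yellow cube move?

2.2

From (5.6, 3.0) to (6.4, 1.0), the yellow cube covered √(0.8² + 2.0²) ≈ 2.2 units.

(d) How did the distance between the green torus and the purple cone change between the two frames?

-0.5

Before: roughly 6.1 units apart; after: 5.6. That's 0.5 units closer together.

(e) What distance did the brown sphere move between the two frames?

0.9

The brown sphere was near (11.3, 3.1) before and (11.4, 2.2) after, so it travelled √(0.1² + 0.9²) ≈ 0.9 units.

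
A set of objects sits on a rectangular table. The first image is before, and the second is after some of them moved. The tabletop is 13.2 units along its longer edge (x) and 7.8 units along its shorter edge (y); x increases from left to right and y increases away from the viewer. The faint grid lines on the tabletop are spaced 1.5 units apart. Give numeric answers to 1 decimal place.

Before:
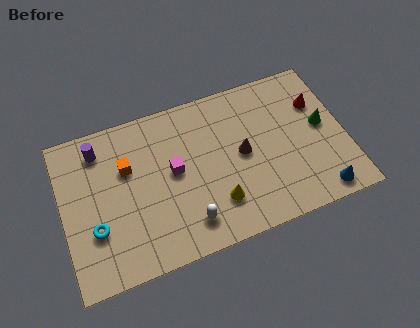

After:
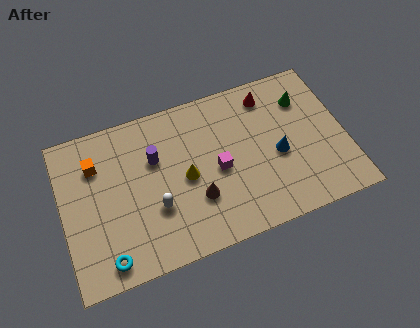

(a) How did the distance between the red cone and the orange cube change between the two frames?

-0.8

They were about 9.0 units apart before and 8.2 after — 0.8 units closer together.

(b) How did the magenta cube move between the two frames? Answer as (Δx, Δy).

(2.0, -0.6)

The magenta cube started near (5.2, 4.2) and ended near (7.2, 3.6).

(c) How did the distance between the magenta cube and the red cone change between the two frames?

-3.0

Before: roughly 7.0 units apart; after: 4.0. That's 3.0 units closer together.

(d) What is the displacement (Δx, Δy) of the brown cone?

(-2.3, -1.5)

The brown cone was at about (8.4, 4.0) and moved to about (6.1, 2.5).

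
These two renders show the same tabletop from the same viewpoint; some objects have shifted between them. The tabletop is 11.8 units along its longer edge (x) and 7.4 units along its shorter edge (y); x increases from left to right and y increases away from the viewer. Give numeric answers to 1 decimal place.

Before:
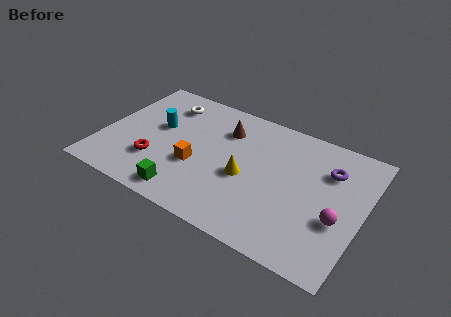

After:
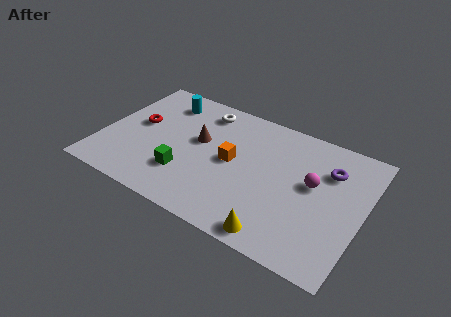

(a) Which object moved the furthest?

the yellow cone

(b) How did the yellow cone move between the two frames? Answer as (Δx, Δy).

(1.8, -2.4)

The yellow cone started near (6.6, 3.2) and ended near (8.4, 0.8).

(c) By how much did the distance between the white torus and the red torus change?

-0.3

The distance was about 3.7 in the first image and 3.4 in the second, so they moved 0.3 units closer together.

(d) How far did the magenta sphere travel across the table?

1.9

The magenta sphere was near (10.8, 2.8) before and (9.5, 4.2) after, so it travelled √(1.3² + 1.4²) ≈ 1.9 units.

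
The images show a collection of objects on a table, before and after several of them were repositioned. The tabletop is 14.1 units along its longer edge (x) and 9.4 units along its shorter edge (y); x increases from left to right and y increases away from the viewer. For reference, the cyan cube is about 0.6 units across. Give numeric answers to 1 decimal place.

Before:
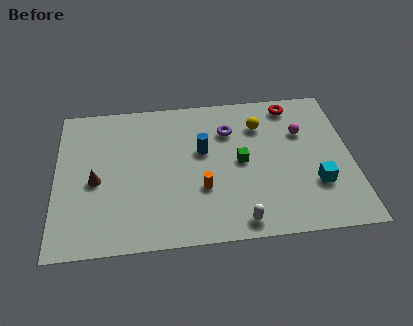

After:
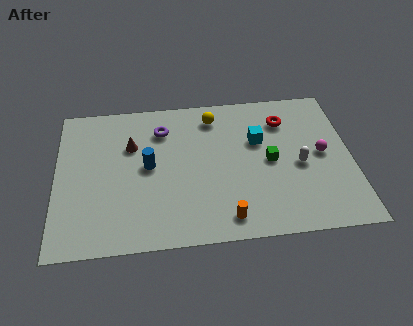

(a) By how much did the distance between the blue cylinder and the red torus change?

+1.9

They were about 5.1 units apart before and 7.0 after — 1.9 units further apart.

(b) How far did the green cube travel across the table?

1.4

The green cube moved from about (8.8, 4.7) to (10.2, 4.6), a distance of √(1.4² + 0.1²) ≈ 1.4.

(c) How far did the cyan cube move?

4.0

From (12.3, 2.9) to (9.7, 6.0), the cyan cube covered √(2.6² + 3.1²) ≈ 4.0 units.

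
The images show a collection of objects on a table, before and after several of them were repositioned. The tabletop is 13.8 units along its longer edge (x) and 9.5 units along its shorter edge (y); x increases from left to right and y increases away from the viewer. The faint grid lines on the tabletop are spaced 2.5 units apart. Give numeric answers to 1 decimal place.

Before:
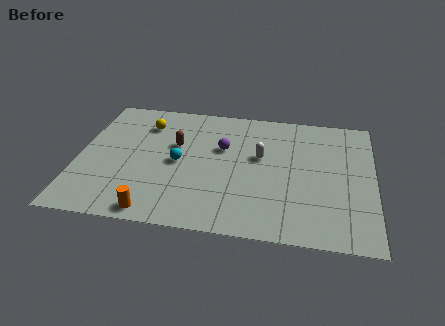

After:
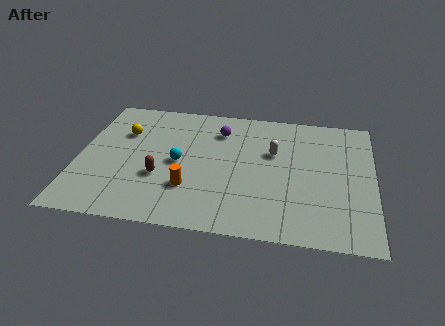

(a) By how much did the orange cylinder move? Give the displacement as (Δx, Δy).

(1.5, 1.9)

The orange cylinder was at about (3.8, 0.9) and moved to about (5.3, 2.8).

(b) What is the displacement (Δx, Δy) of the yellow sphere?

(-1.0, -0.8)

From the two frames, the yellow sphere sits at roughly (3.0, 7.3) before and (2.0, 6.5) after.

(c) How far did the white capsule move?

0.7

The white capsule moved from about (8.5, 5.6) to (9.1, 6.0), a distance of √(0.6² + 0.4²) ≈ 0.7.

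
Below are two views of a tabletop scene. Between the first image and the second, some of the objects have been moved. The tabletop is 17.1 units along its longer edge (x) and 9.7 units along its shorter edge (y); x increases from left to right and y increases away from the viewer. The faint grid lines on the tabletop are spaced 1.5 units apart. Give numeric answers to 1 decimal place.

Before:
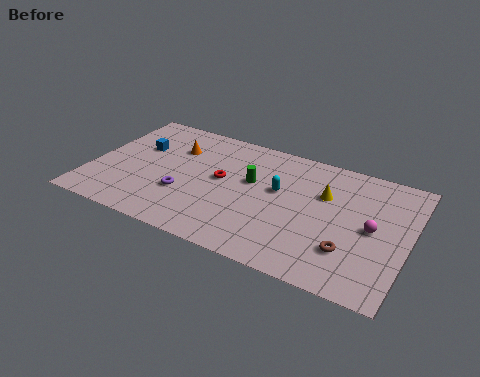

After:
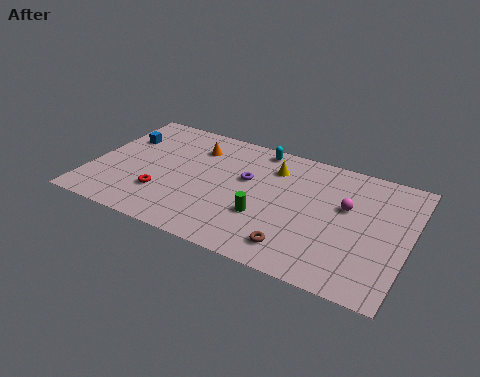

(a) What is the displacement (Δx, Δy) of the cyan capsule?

(-1.5, 3.0)

From the two frames, the cyan capsule sits at roughly (10.1, 5.7) before and (8.6, 8.7) after.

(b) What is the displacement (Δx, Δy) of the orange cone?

(1.1, 0.5)

The orange cone started near (4.2, 6.9) and ended near (5.3, 7.4).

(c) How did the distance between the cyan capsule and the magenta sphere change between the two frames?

+0.6

The distance was about 5.2 in the first image and 5.8 in the second, so they moved 0.6 units further apart.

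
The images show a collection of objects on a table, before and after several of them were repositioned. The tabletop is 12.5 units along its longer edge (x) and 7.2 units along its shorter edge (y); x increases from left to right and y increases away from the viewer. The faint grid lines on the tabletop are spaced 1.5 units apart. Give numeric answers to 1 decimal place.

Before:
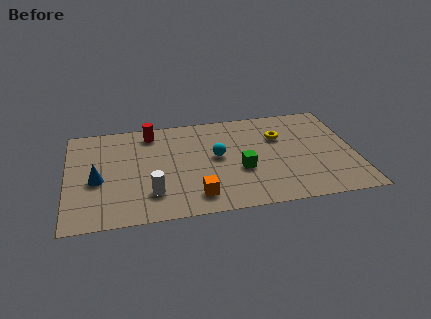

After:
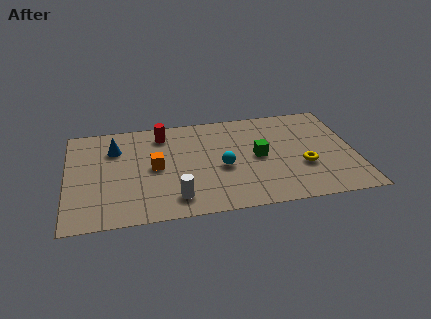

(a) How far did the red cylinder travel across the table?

0.5

The red cylinder was near (3.7, 6.1) before and (4.2, 5.9) after, so it travelled √(0.5² + 0.2²) ≈ 0.5 units.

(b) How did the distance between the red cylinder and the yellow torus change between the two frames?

+1.1

The distance was about 5.7 in the first image and 6.8 in the second, so they moved 1.1 units further apart.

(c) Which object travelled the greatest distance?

the orange cube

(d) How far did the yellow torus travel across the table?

2.5

From (9.3, 4.9) to (10.2, 2.6), the yellow torus covered √(0.9² + 2.3²) ≈ 2.5 units.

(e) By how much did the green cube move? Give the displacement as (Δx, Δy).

(0.8, 0.8)

From the two frames, the green cube sits at roughly (7.5, 2.8) before and (8.3, 3.6) after.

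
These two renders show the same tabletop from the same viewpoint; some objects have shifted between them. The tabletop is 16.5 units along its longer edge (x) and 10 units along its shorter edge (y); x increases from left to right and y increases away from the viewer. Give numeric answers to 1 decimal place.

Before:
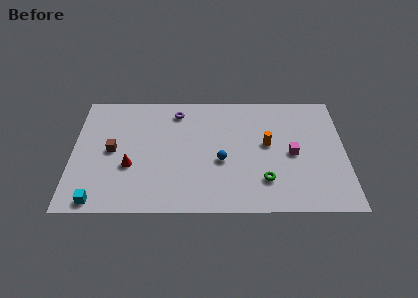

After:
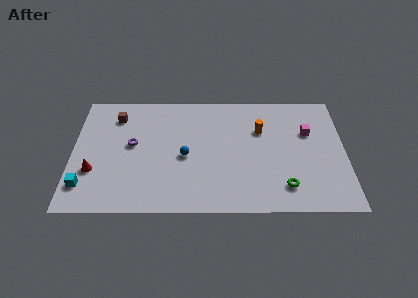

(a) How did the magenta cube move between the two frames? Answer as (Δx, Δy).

(1.0, 1.8)

The magenta cube started near (13.3, 4.7) and ended near (14.3, 6.5).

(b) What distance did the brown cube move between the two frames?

2.9

The brown cube moved from about (2.4, 5.0) to (2.6, 7.9), a distance of √(0.2² + 2.9²) ≈ 2.9.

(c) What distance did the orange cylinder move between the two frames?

1.3

The orange cylinder was near (11.8, 5.5) before and (11.4, 6.7) after, so it travelled √(0.4² + 1.2²) ≈ 1.3 units.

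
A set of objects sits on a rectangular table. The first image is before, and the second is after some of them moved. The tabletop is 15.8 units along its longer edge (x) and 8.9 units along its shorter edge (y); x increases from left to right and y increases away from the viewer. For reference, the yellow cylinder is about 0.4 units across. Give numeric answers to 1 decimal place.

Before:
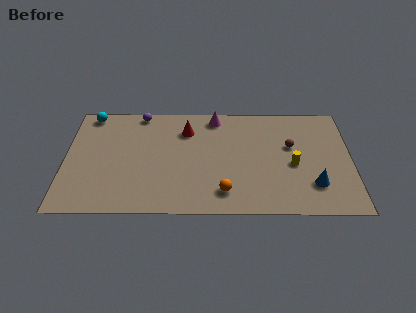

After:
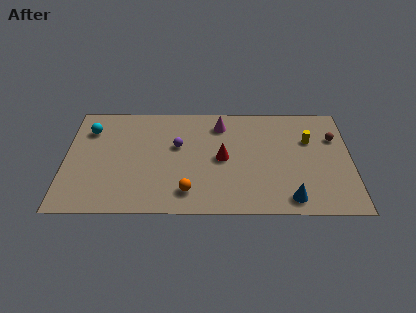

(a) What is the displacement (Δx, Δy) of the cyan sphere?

(0.0, -1.3)

From the two frames, the cyan sphere sits at roughly (1.3, 8.0) before and (1.3, 6.7) after.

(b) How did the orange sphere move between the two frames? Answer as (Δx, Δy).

(-2.0, 0.0)

The orange sphere was at about (8.8, 1.7) and moved to about (6.8, 1.7).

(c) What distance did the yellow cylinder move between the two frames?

2.2

From (12.6, 3.9) to (13.5, 5.9), the yellow cylinder covered √(0.9² + 2.0²) ≈ 2.2 units.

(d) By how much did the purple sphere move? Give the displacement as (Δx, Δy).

(2.1, -2.7)

The purple sphere was at about (4.1, 8.1) and moved to about (6.2, 5.4).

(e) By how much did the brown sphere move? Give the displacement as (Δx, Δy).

(2.4, 0.7)

From the two frames, the brown sphere sits at roughly (12.5, 5.4) before and (14.9, 6.1) after.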